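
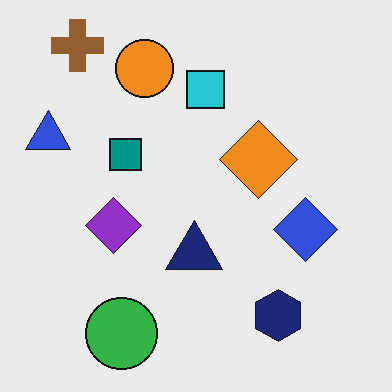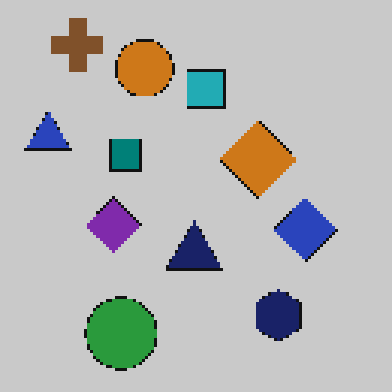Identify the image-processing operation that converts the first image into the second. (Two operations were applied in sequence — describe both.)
It was mildly pixelated, then darkened a little.

Shapes are reduced to large square blocks; fine edges and outlines are lost — a downscale-then-upscale (mosaic) effect. Every pixel — background and shapes alike — is uniformly darkened.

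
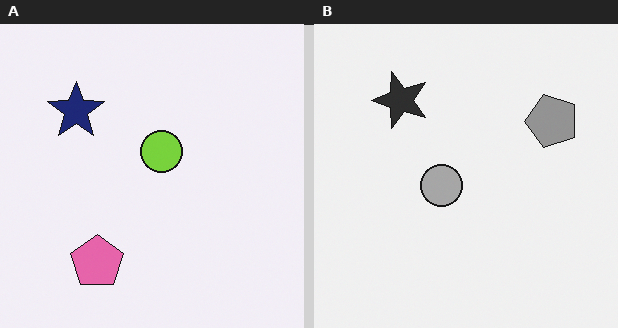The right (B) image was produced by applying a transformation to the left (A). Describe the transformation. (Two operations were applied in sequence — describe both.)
It was converted to grayscale, then transposed (reflected across the top-left ↔ bottom-right diagonal).

All color is removed — every shape is now a shade of grey. Shapes have swapped their row and column positions — what was in the top-right is now in the bottom-left — a diagonal reflection.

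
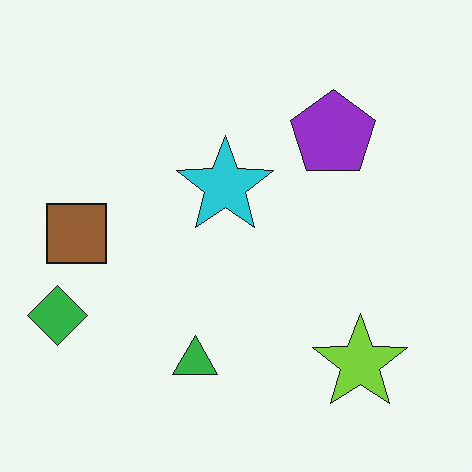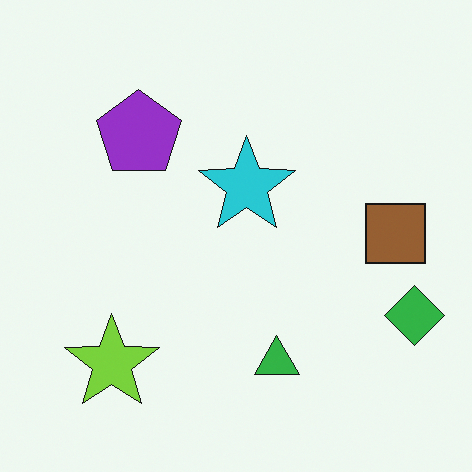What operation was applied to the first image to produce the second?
The transformation is: flipped horizontally (left ↔ right).

The green diamond is in the bottom-left of the first image and the bottom-right of the second — shapes on opposite sides of the vertical midline have swapped in a mirror flip.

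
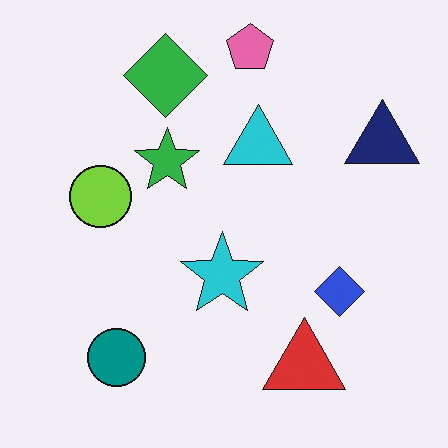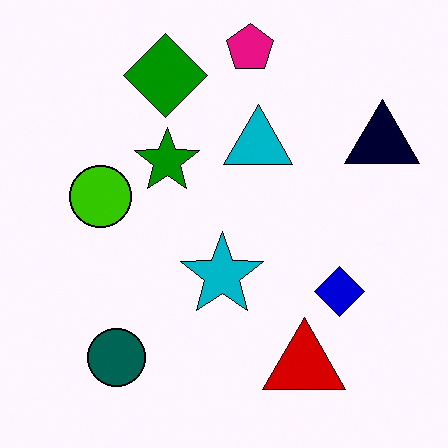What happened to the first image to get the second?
The second image is the first boosted in contrast.

Tones are pushed away from mid-grey across the whole image — a global contrast change.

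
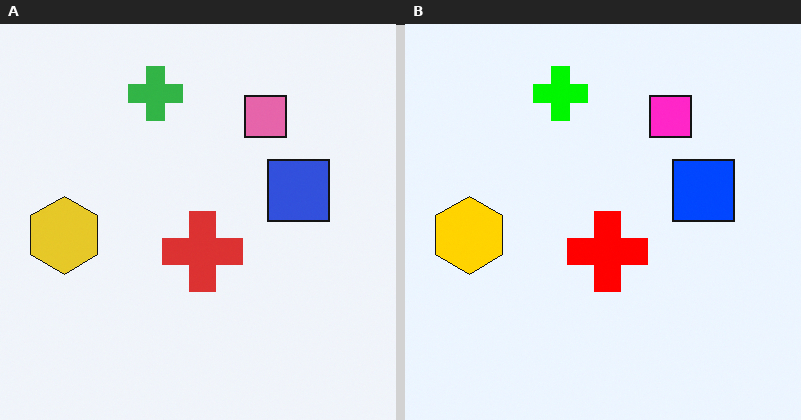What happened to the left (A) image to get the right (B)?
The right (B) image is the left (A) made much more vivid (saturation change).

All colors are more vivid — a global saturation change.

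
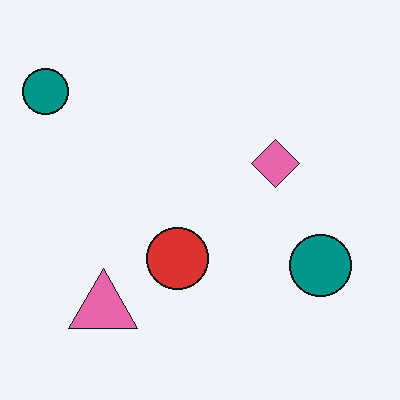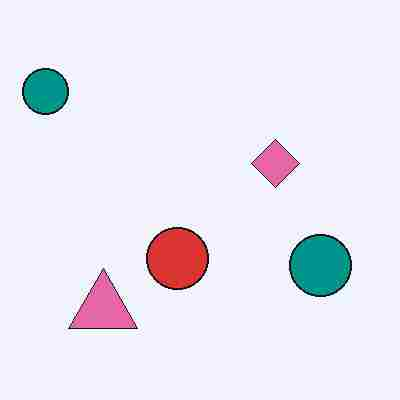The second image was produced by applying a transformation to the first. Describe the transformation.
The image was degraded with heavy JPEG compression.

Blocky 8×8 compression artifacts appear around shape edges and the flat background shows ringing — characteristic JPEG degradation.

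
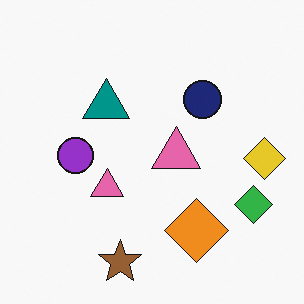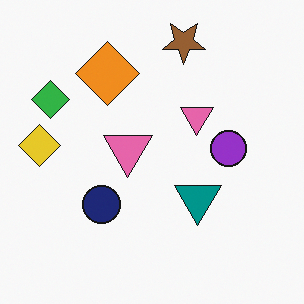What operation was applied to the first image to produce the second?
The transformation is: rotated 180°.

The brown star sits in the bottom of the first image and the top of the second — consistent with a whole-image 180° rotation.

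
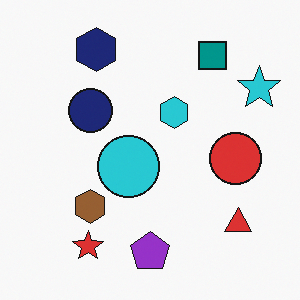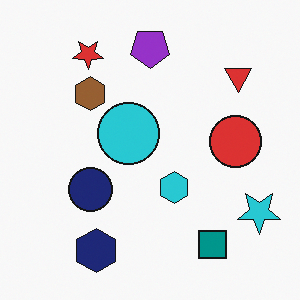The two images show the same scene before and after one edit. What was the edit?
This is the original image flipped vertically (top ↔ bottom).

The purple pentagon is in the bottom of the first image and the top of the second — shapes on opposite sides of the horizontal midline have swapped in a mirror flip.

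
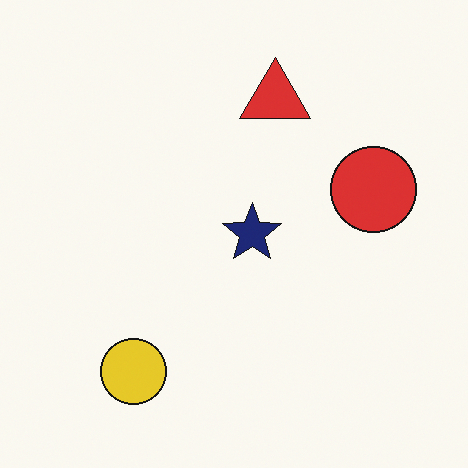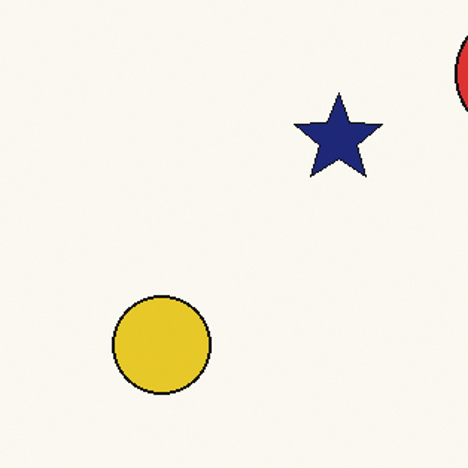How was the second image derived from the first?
This is the original image cropped to a modestly smaller region and rescaled.

The visible shapes are larger and the field of view is narrower; shapes near the original edges may be partly or wholly outside the frame — a crop-and-rescale.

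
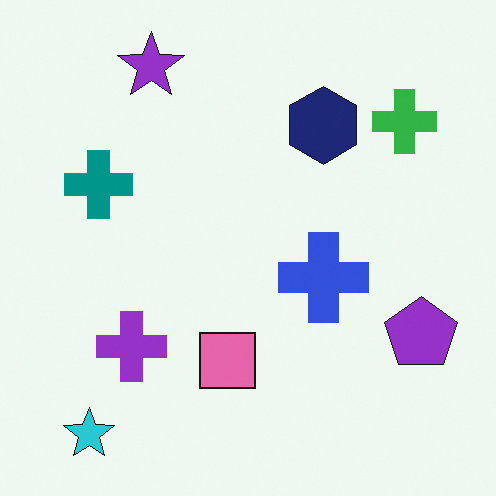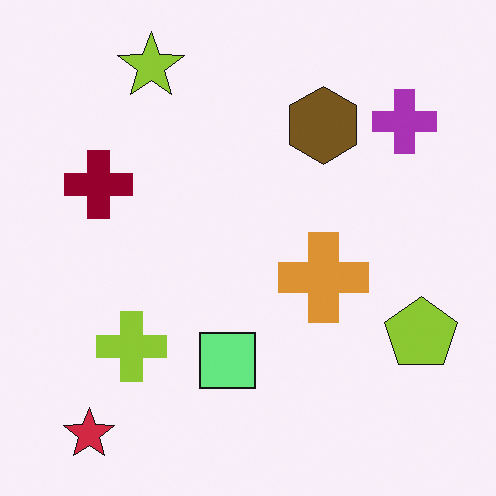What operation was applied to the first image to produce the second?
The image was hue-shifted by a large amount.

Every shape's color has rotated by the same amount around the hue wheel — a uniform hue shift.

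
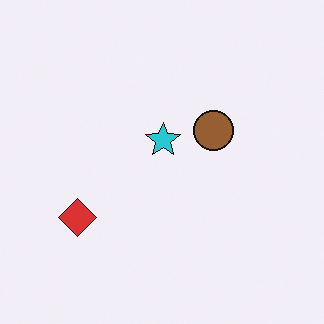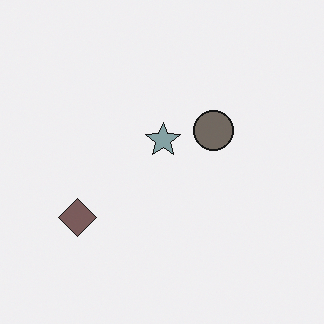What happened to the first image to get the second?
The image was heavily desaturated.

All colors are more muted and greyish — a global saturation change.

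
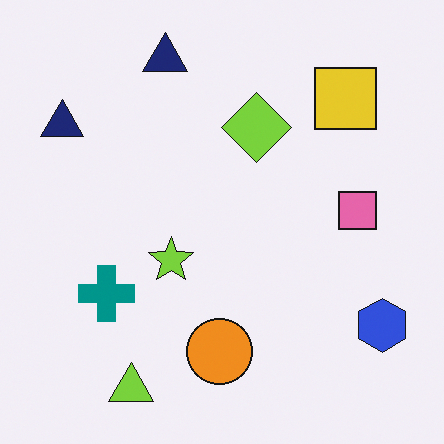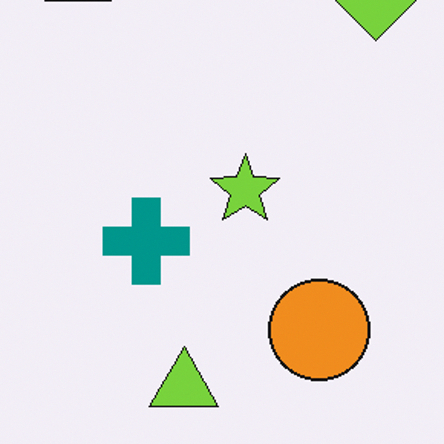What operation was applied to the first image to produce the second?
The image was cropped to a modestly smaller region and rescaled.

The visible shapes are larger and the field of view is narrower; shapes near the original edges may be partly or wholly outside the frame — a crop-and-rescale.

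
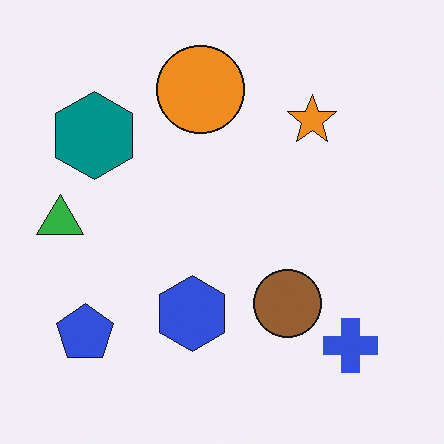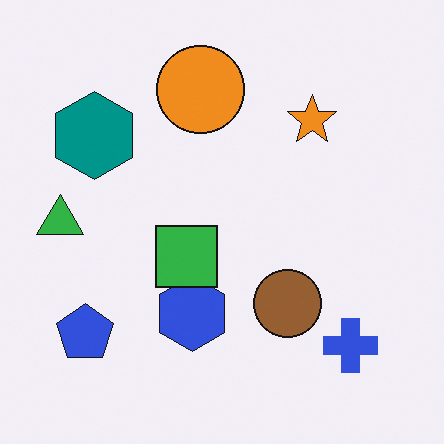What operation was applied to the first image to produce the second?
The second image is the first overlaid with an additional green square.

A green square appears in the second image that is absent from the first.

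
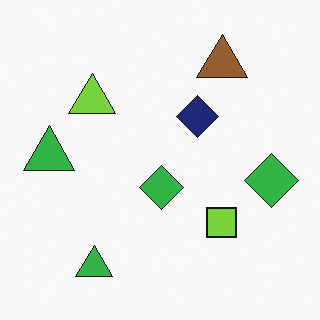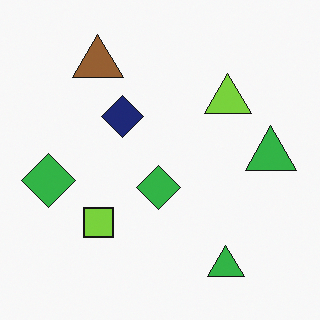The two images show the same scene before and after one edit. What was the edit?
It was flipped horizontally (left ↔ right).

The lime triangle is in the top-left of the first image and the top-right of the second — shapes on opposite sides of the vertical midline have swapped in a mirror flip.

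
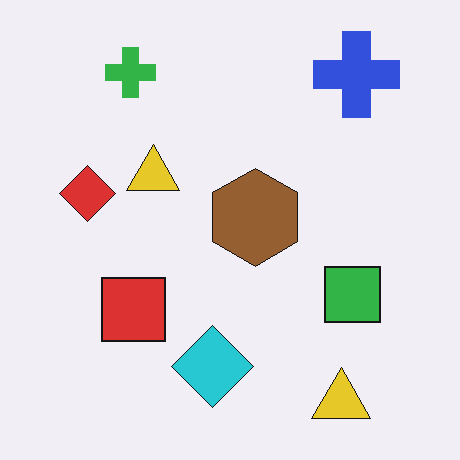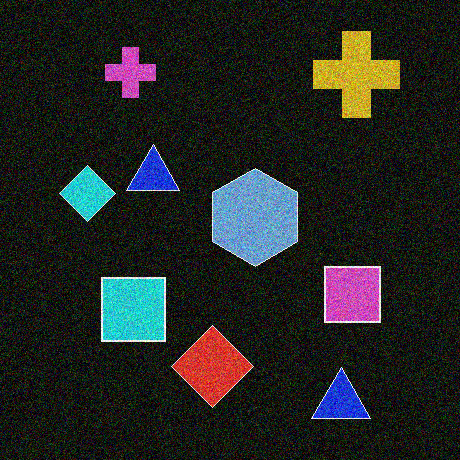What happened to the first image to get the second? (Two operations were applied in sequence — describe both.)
The transformation is: color-inverted (negative), then degraded with heavy additive noise.

The light background has become dark and every shape's color is its complement — a photographic negative. Random speckle covers the whole image, including the flat background.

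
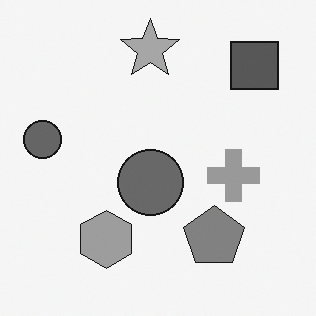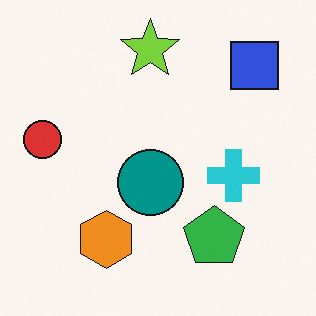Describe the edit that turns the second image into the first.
The first image is the second converted to grayscale.

All color is removed — every shape is now a shade of grey.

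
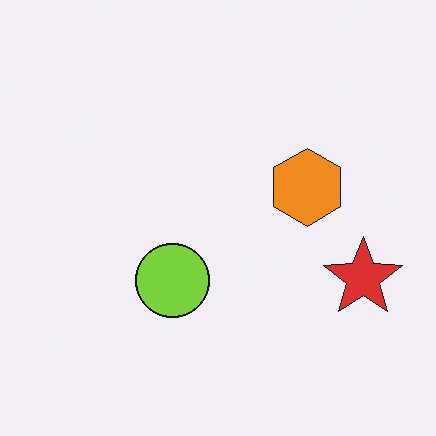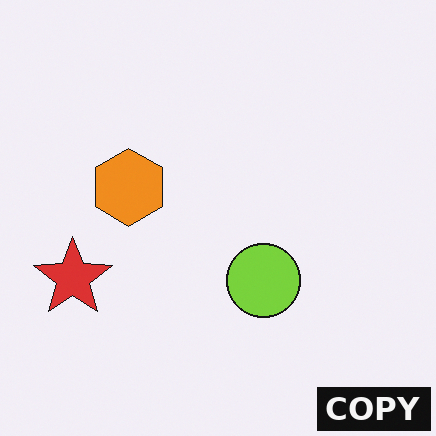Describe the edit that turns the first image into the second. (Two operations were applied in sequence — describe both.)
The second image is the first flipped horizontally (left ↔ right), then watermarked with the text "COPY" in the lower-right corner.

The red star is in the right of the first image and the left of the second — shapes on opposite sides of the vertical midline have swapped in a mirror flip. A dark label reading "COPY" appears in the lower-right corner.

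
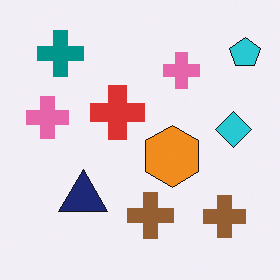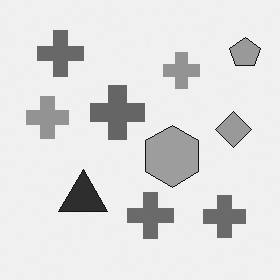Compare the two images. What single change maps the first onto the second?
This is the original image converted to grayscale.

All color is removed — every shape is now a shade of grey.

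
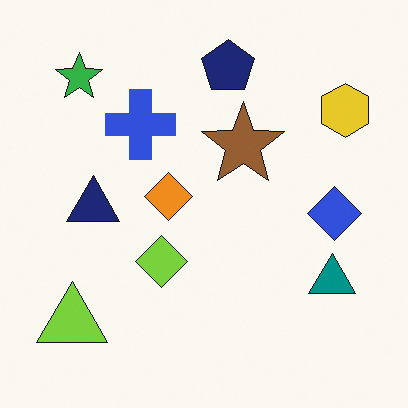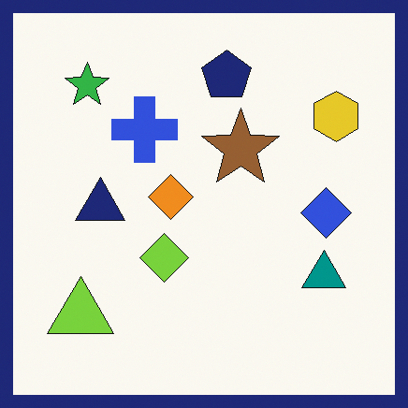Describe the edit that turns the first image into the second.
Framed with a navy border.

A solid navy frame runs around the edge of the second image, with the content slightly shrunk inside it.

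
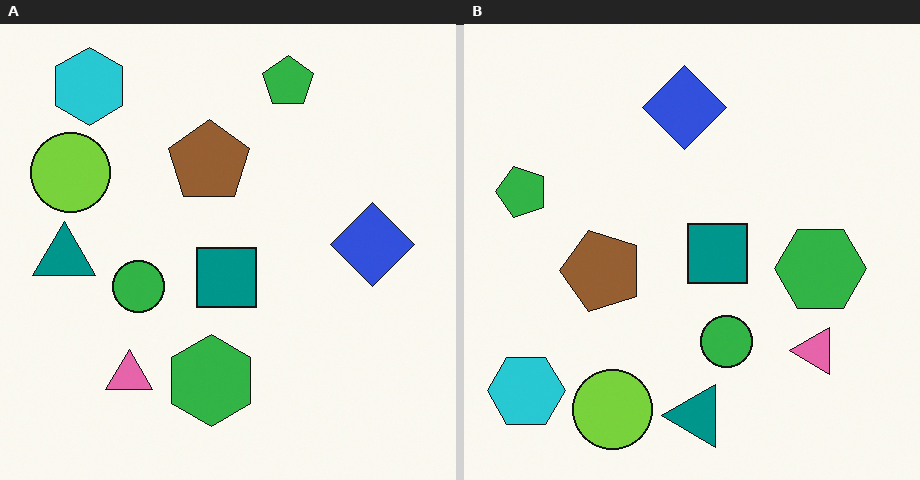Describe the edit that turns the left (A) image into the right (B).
The transformation is: rotated 90° counter-clockwise.

The cyan hexagon sits in the top-left of the left (A) image and the bottom-left of the right (B) — consistent with a whole-image 90° counter-clockwise rotation.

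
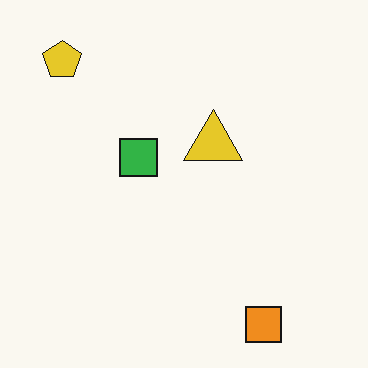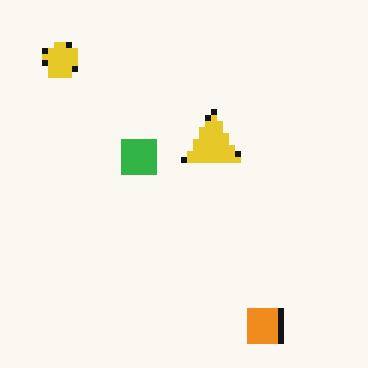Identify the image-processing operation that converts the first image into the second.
The second image is the first moderately pixelated.

Shapes are reduced to large square blocks; fine edges and outlines are lost — a downscale-then-upscale (mosaic) effect.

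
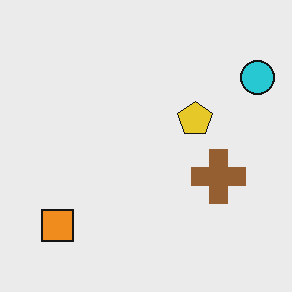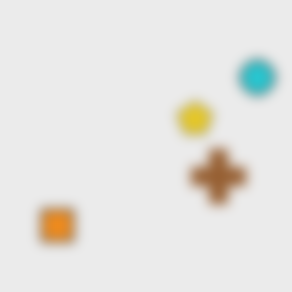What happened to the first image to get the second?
Strongly gaussian-blurred.

Shape edges and outlines are uniformly softened across the whole image.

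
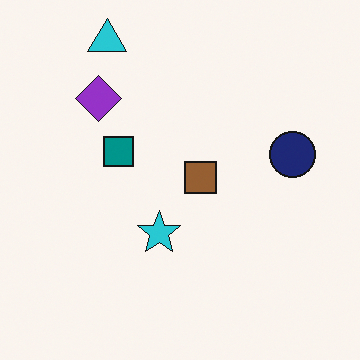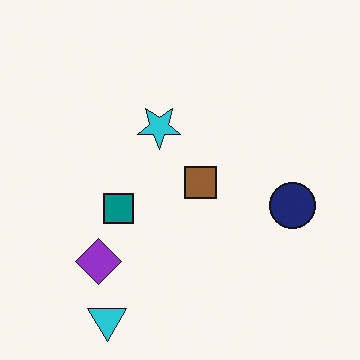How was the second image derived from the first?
Flipped vertically (top ↔ bottom).

The cyan triangle is in the top-left of the first image and the bottom-left of the second — shapes on opposite sides of the horizontal midline have swapped in a mirror flip.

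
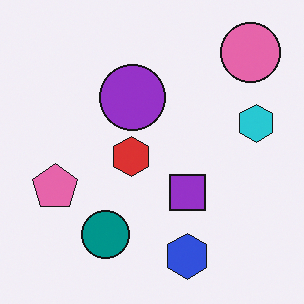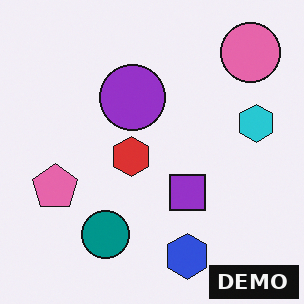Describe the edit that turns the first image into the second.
It was watermarked with the text "DEMO" in the lower-right corner.

A dark label reading "DEMO" appears in the lower-right corner.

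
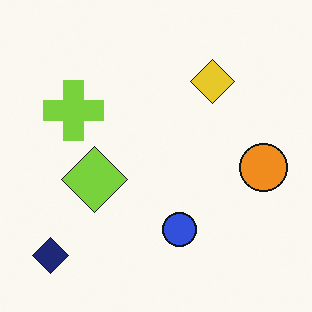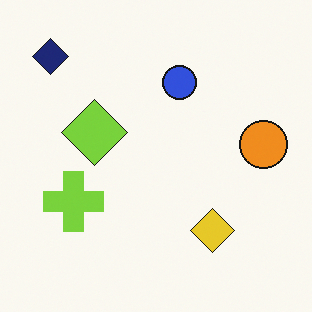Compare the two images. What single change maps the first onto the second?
Flipped vertically (top ↔ bottom).

The navy diamond is in the bottom-left of the first image and the top-left of the second — shapes on opposite sides of the horizontal midline have swapped in a mirror flip.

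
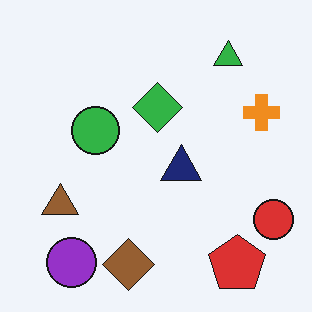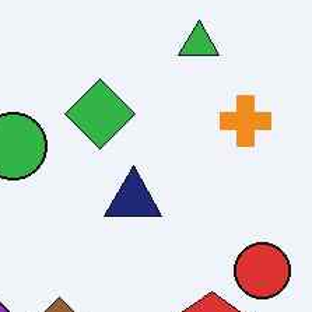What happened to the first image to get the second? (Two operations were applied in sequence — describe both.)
The image was JPEG-compressed with visible artifacts, then cropped slightly and scaled back up.

Blocky 8×8 compression artifacts appear around shape edges and the flat background shows ringing — characteristic JPEG degradation. The visible shapes are larger and the field of view is narrower; shapes near the original edges may be partly or wholly outside the frame — a crop-and-rescale.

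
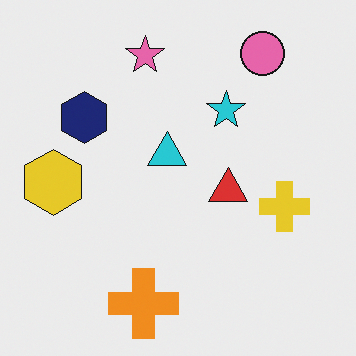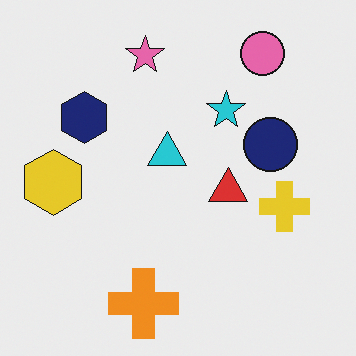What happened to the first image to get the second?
The image was overlaid with an additional navy circle.

A navy circle appears in the second image that is absent from the first.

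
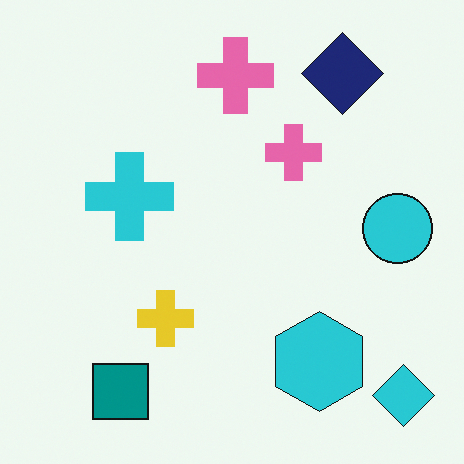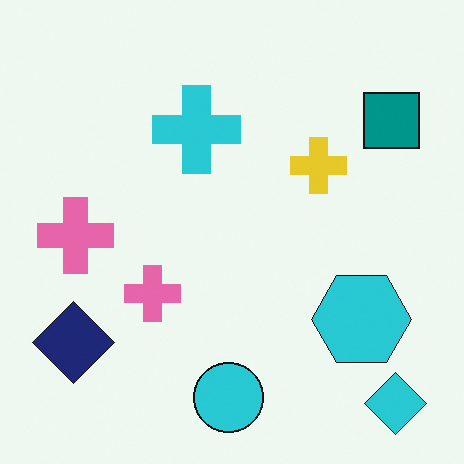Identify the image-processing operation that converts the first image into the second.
The image was transposed (reflected across the top-left ↔ bottom-right diagonal).

Shapes have swapped their row and column positions — what was in the top-right is now in the bottom-left — a diagonal reflection.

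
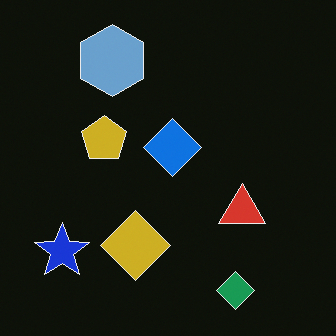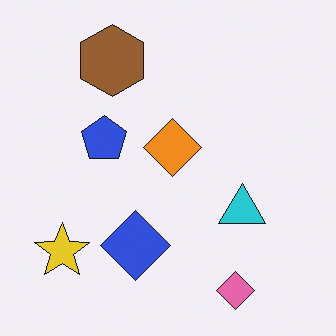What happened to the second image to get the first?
The transformation is: color-inverted (negative).

The light background has become dark and every shape's color is its complement — a photographic negative.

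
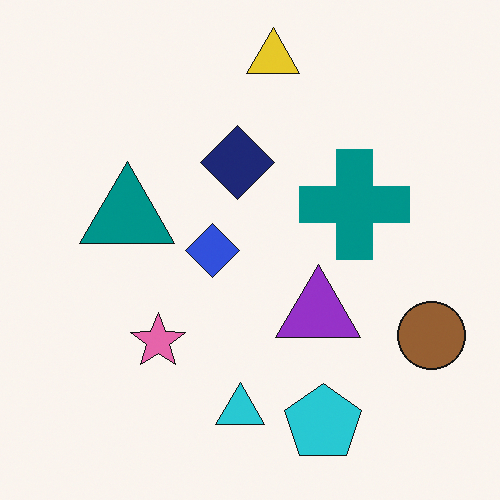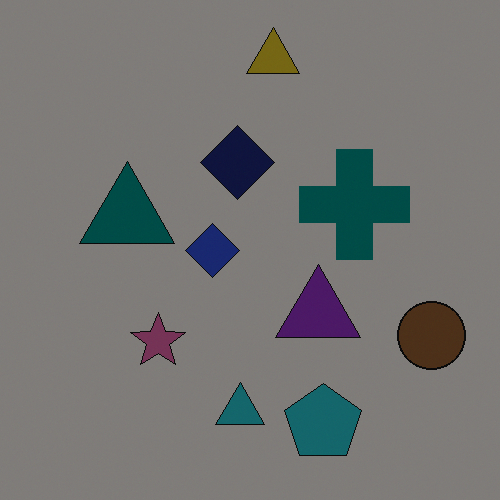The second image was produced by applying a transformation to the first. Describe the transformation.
It was substantially darkened.

Every pixel — background and shapes alike — is uniformly darkened.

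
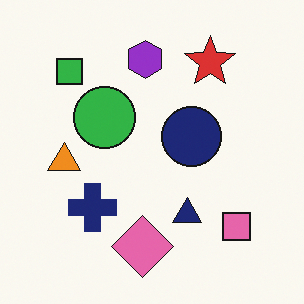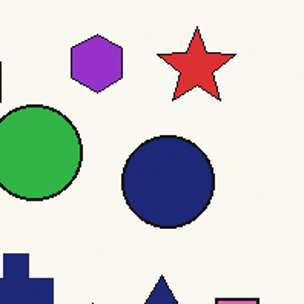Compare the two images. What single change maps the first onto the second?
The transformation is: cropped to a modestly smaller region and rescaled.

The visible shapes are larger and the field of view is narrower; shapes near the original edges may be partly or wholly outside the frame — a crop-and-rescale.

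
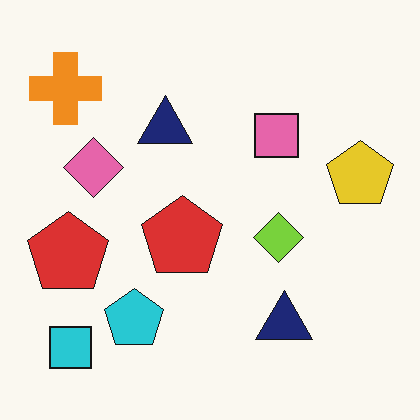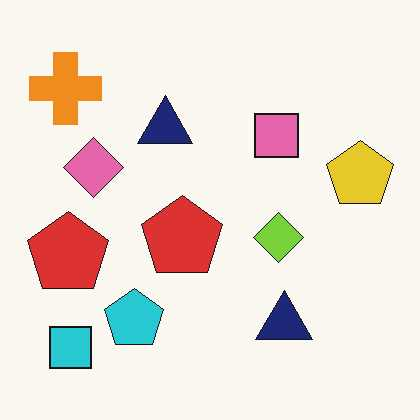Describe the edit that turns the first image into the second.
JPEG-compressed with visible artifacts.

Blocky 8×8 compression artifacts appear around shape edges and the flat background shows ringing — characteristic JPEG degradation.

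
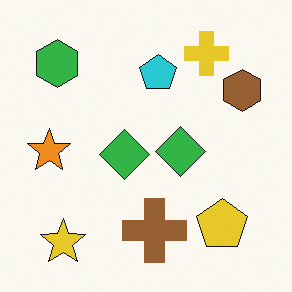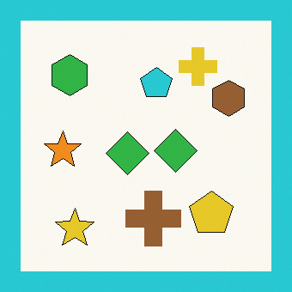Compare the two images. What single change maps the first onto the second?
It was framed with a cyan border.

A solid cyan frame runs around the edge of the second image, with the content slightly shrunk inside it.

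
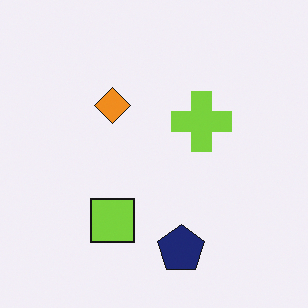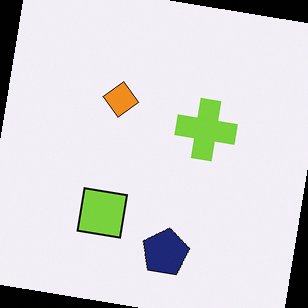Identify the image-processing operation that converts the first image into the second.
Rotated clockwise by a slight angle.

Every shape is tilted by the same angle and the image corners show triangular fill wedges — a whole-image rotation by a non-right angle.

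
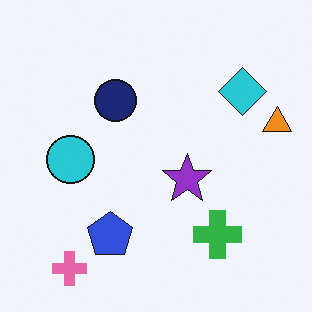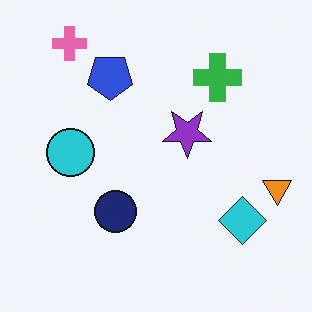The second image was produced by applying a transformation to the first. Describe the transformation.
Flipped vertically (top ↔ bottom).

The pink cross is in the bottom-left of the first image and the top-left of the second — shapes on opposite sides of the horizontal midline have swapped in a mirror flip.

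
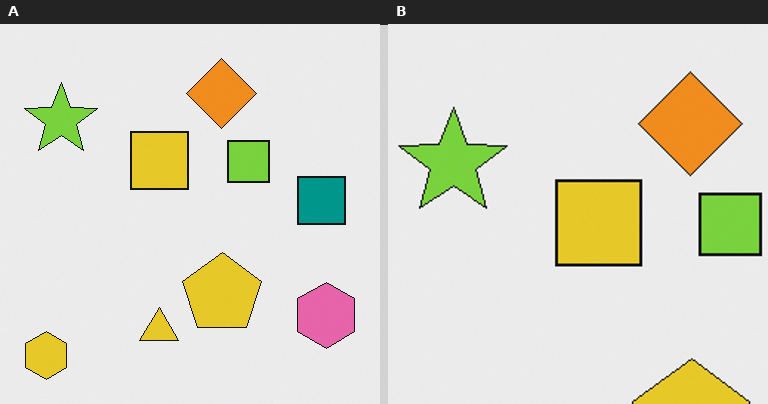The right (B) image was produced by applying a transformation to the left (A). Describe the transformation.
The image was cropped to a modestly smaller region and rescaled.

The visible shapes are larger and the field of view is narrower; shapes near the original edges may be partly or wholly outside the frame — a crop-and-rescale.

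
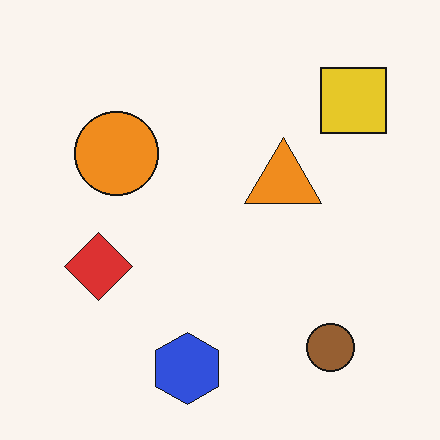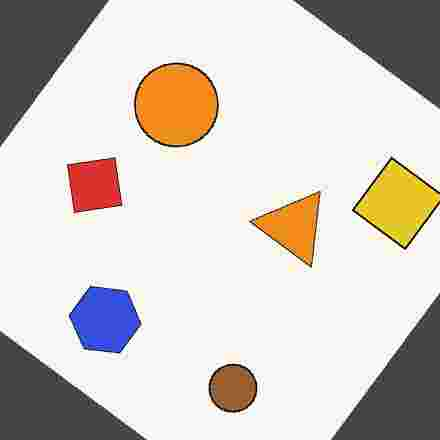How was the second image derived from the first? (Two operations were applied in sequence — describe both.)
The image was rotated clockwise by a large amount — several tens of degrees, then degraded with heavy JPEG compression.

Every shape is tilted by the same angle and the image corners show triangular fill wedges — a whole-image rotation by a non-right angle. Blocky 8×8 compression artifacts appear around shape edges and the flat background shows ringing — characteristic JPEG degradation.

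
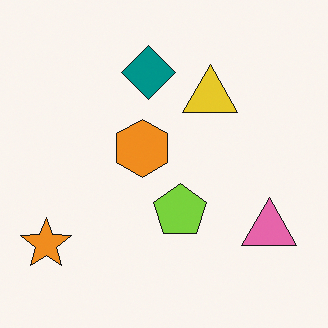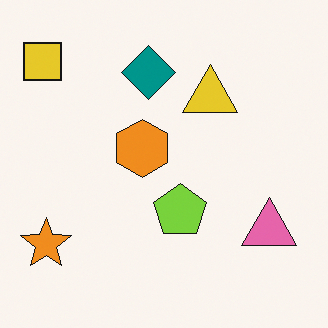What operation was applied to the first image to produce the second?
The image was overlaid with an additional yellow square.

A yellow square appears in the second image that is absent from the first.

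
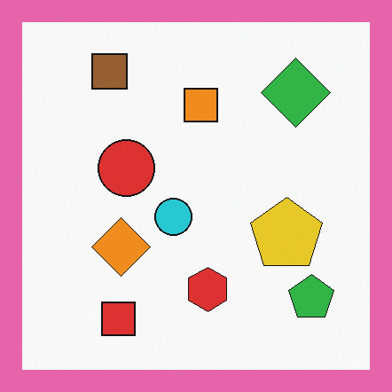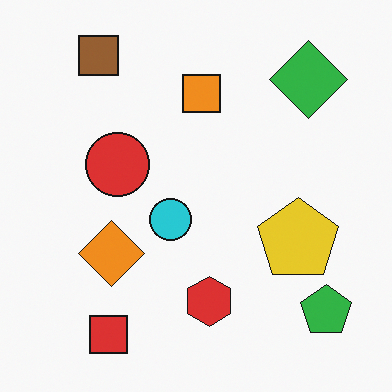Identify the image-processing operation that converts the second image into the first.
Framed with a pink border.

A solid pink frame runs around the edge of the first image, with the content slightly shrunk inside it.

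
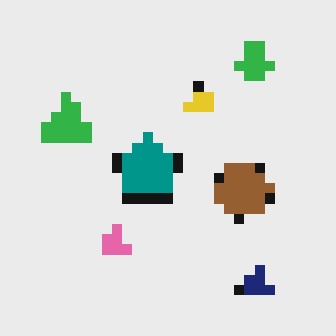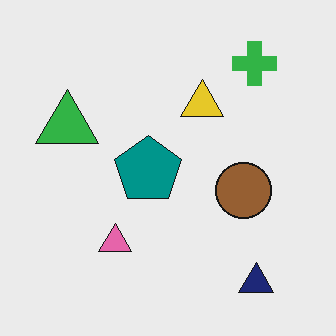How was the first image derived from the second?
The transformation is: coarsely pixelated.

Shapes are reduced to large square blocks; fine edges and outlines are lost — a downscale-then-upscale (mosaic) effect.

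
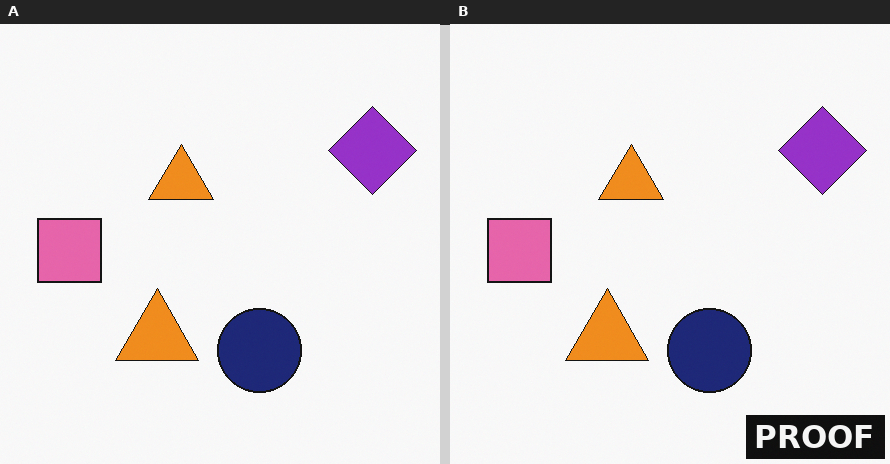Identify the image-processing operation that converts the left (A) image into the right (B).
The image was watermarked with the text "PROOF" in the lower-right corner.

A dark label reading "PROOF" appears in the lower-right corner.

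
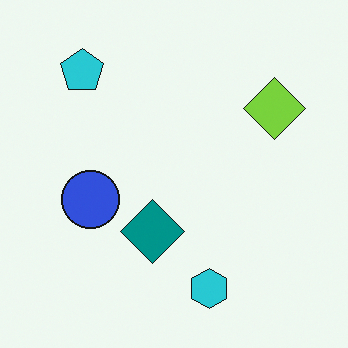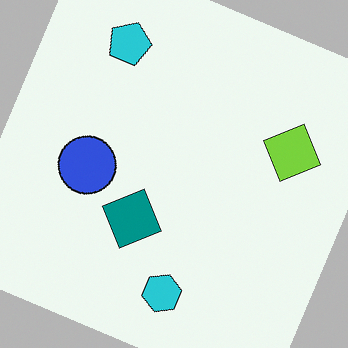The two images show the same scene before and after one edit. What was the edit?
The image was rotated clockwise by a clearly visible amount.

Every shape is tilted by the same angle and the image corners show triangular fill wedges — a whole-image rotation by a non-right angle.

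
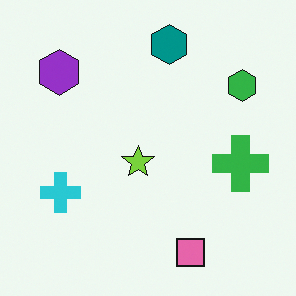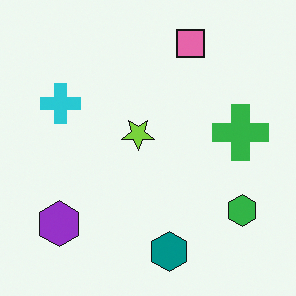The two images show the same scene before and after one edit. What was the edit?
Flipped vertically (top ↔ bottom).

The teal hexagon is in the top of the first image and the bottom of the second — shapes on opposite sides of the horizontal midline have swapped in a mirror flip.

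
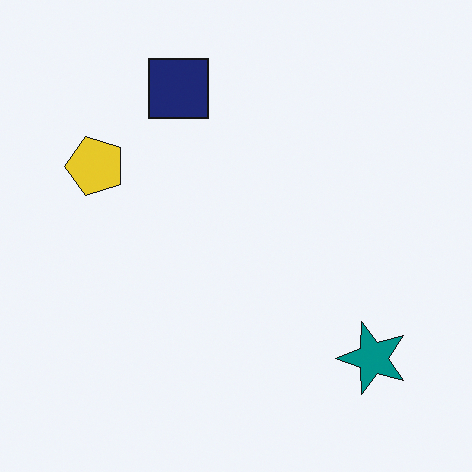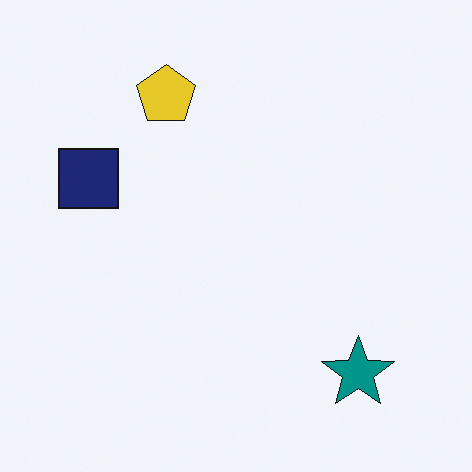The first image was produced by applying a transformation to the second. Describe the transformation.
The image was transposed (reflected across the top-left ↔ bottom-right diagonal).

Shapes have swapped their row and column positions — what was in the top-right is now in the bottom-left — a diagonal reflection.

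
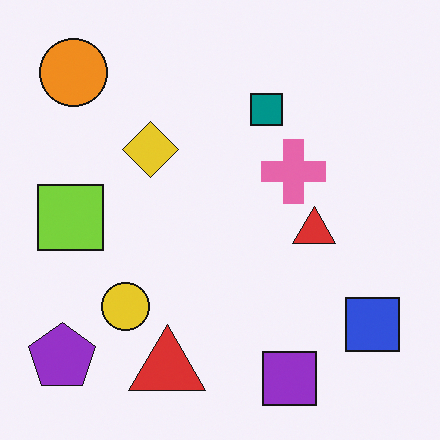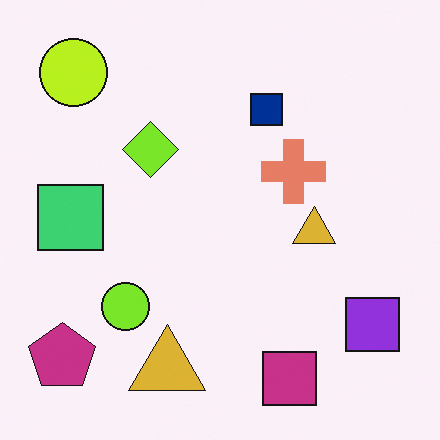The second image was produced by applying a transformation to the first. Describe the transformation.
The image was hue-shifted by a small amount.

Every shape's color has rotated by the same amount around the hue wheel — a uniform hue shift.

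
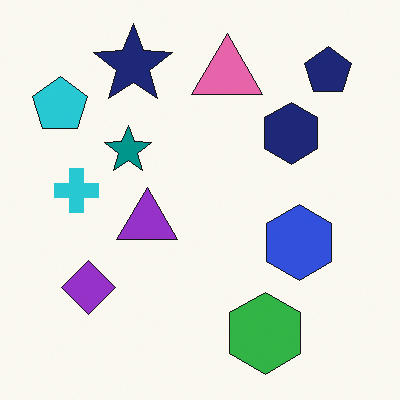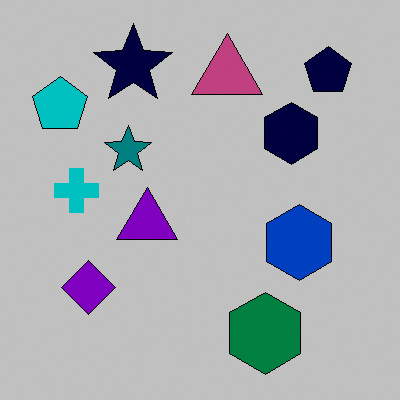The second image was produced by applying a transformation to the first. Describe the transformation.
Aggressively posterized.

Each flat color has snapped to a coarser quantized level — most visibly, the near-white background has dropped to a flat grey.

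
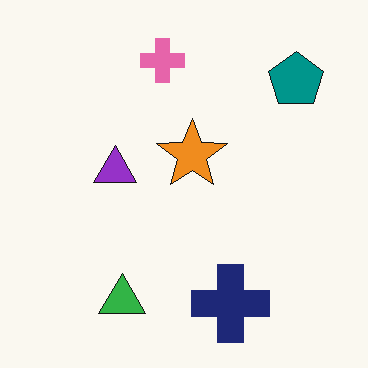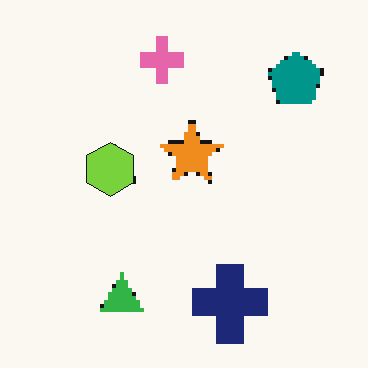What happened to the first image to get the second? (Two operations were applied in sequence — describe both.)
The image was mildly pixelated, then overlaid with an additional lime hexagon.

Shapes are reduced to large square blocks; fine edges and outlines are lost — a downscale-then-upscale (mosaic) effect. A lime hexagon appears in the second image that is absent from the first.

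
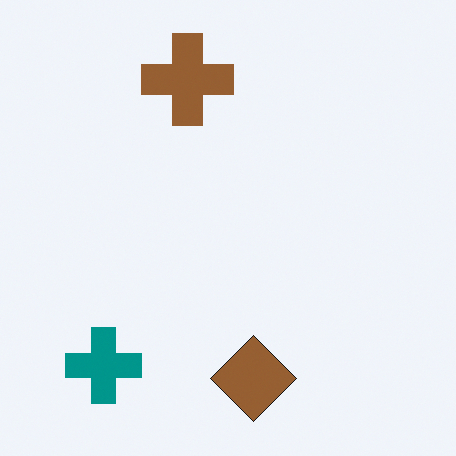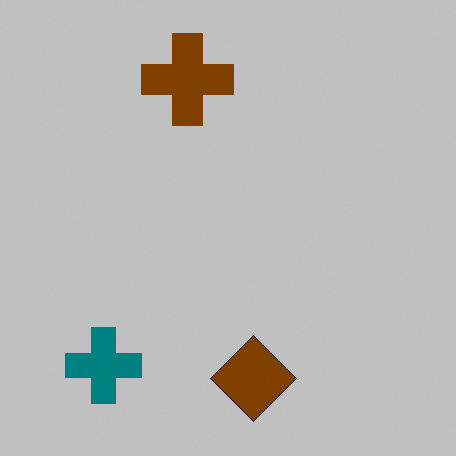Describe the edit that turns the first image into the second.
The second image is the first heavily posterized to just a handful of flat colors.

Each flat color has snapped to a coarser quantized level — most visibly, the near-white background has dropped to a flat grey.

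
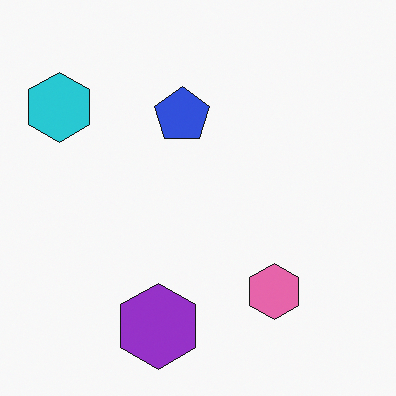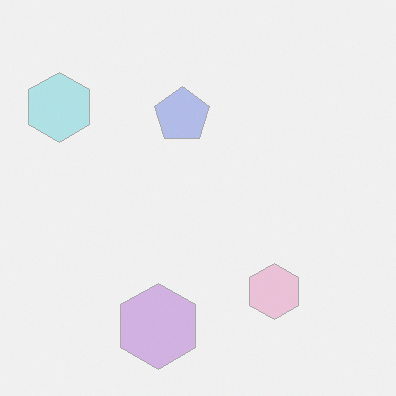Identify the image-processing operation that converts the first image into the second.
The second image is the first given much lower contrast.

Tones are pushed toward mid-grey across the whole image — a global contrast change.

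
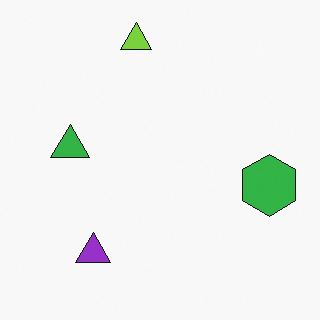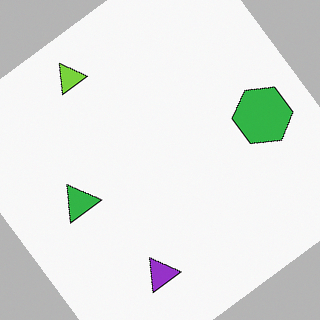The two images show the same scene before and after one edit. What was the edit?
The transformation is: rotated counter-clockwise by a large amount — several tens of degrees.

Every shape is tilted by the same angle and the image corners show triangular fill wedges — a whole-image rotation by a non-right angle.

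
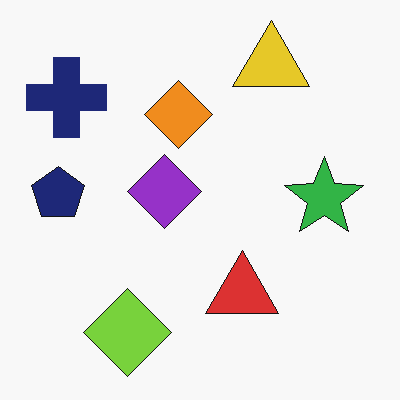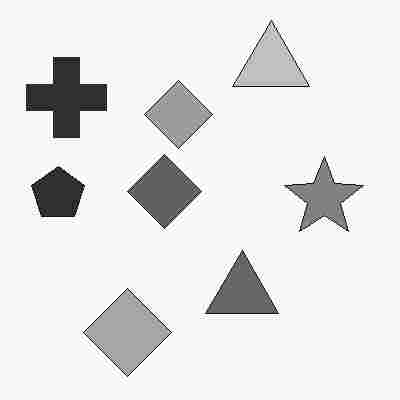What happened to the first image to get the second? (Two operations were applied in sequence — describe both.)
The transformation is: converted to grayscale, then heavily JPEG-compressed with obvious blocking artifacts.

All color is removed — every shape is now a shade of grey. Blocky 8×8 compression artifacts appear around shape edges and the flat background shows ringing — characteristic JPEG degradation.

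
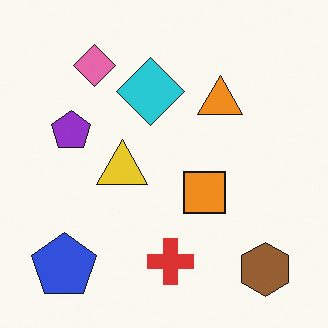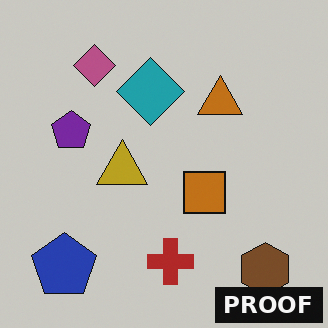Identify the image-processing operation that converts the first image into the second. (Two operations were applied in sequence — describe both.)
The transformation is: darkened a little, then watermarked with the text "PROOF" in the lower-right corner.

Every pixel — background and shapes alike — is uniformly darkened. A dark label reading "PROOF" appears in the lower-right corner.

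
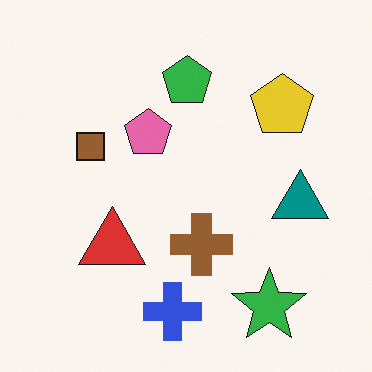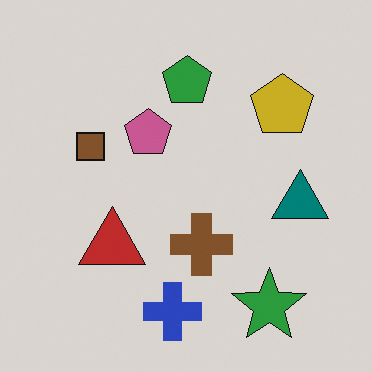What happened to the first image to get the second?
This is the original image slightly darkened.

Every pixel — background and shapes alike — is uniformly darkened.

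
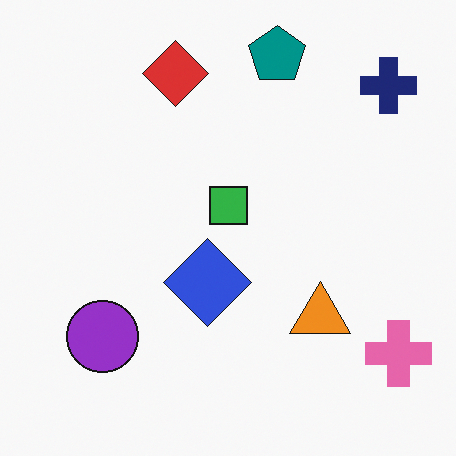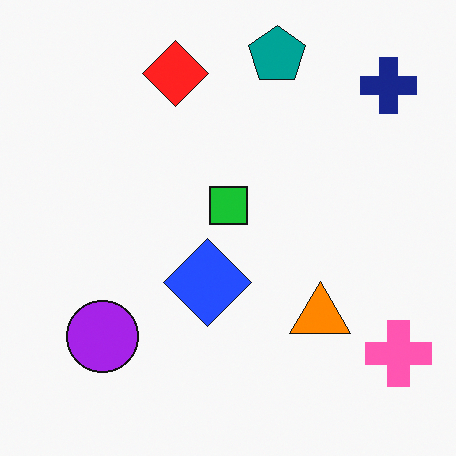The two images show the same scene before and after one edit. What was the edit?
It was slightly oversaturated.

All colors are more vivid — a global saturation change.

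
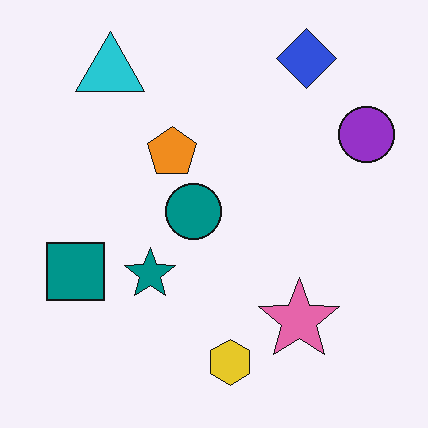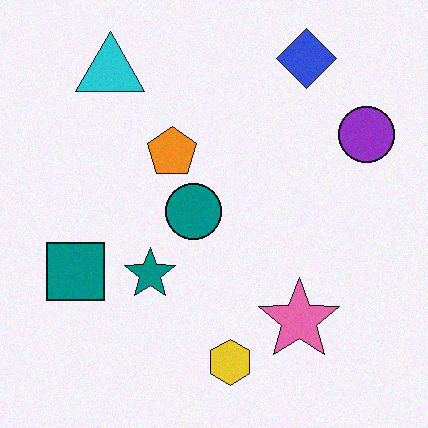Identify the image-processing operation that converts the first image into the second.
The second image is the first degraded with subtle gaussian noise.

Random speckle covers the whole image, including the flat background.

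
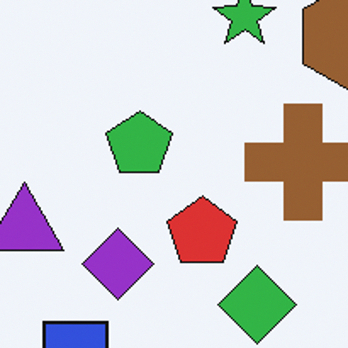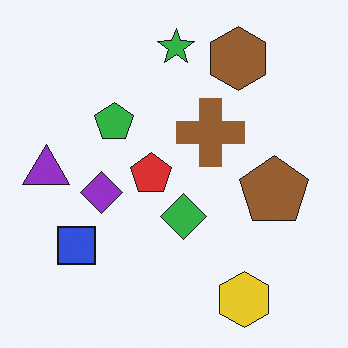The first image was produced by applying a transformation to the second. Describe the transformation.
The transformation is: cropped to a noticeably smaller region and rescaled.

The visible shapes are larger and the field of view is narrower; shapes near the original edges may be partly or wholly outside the frame — a crop-and-rescale.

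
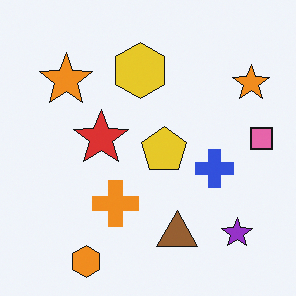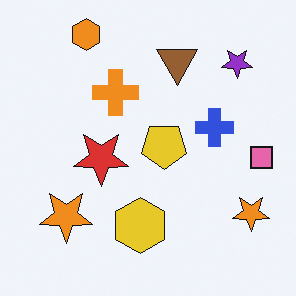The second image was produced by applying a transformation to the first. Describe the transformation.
Flipped vertically (top ↔ bottom).

The orange hexagon is in the bottom-left of the first image and the top-left of the second — shapes on opposite sides of the horizontal midline have swapped in a mirror flip.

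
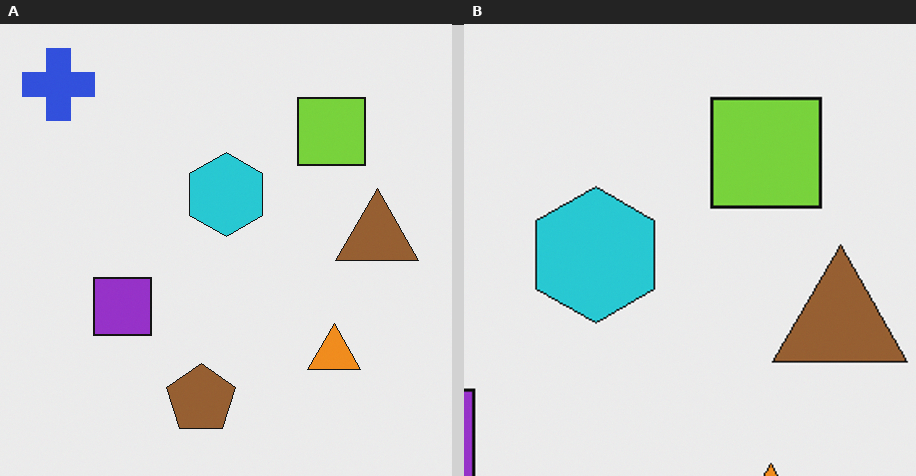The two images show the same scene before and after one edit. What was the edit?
The right (B) image is the left (A) cropped tightly and scaled back up.

The visible shapes are larger and the field of view is narrower; shapes near the original edges may be partly or wholly outside the frame — a crop-and-rescale.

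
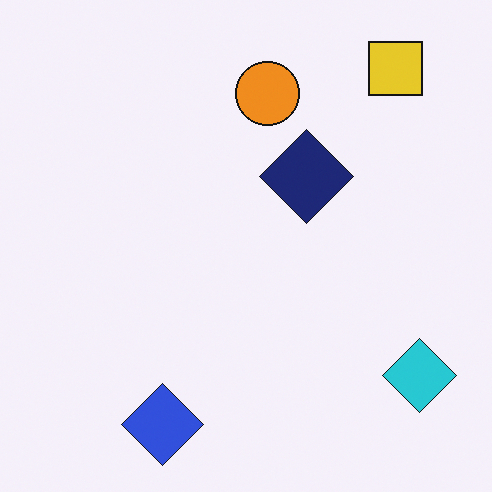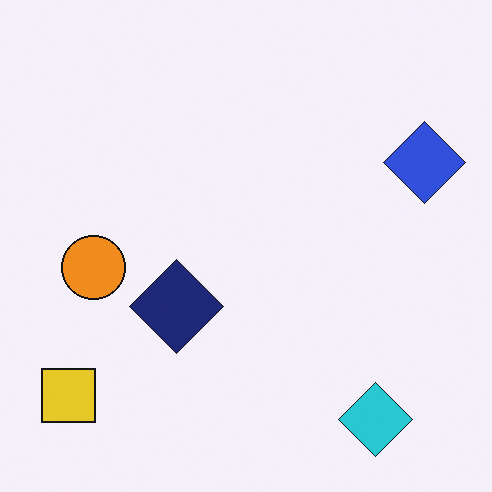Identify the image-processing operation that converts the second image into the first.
It was transposed (reflected across the top-left ↔ bottom-right diagonal).

Shapes have swapped their row and column positions — what was in the top-right is now in the bottom-left — a diagonal reflection.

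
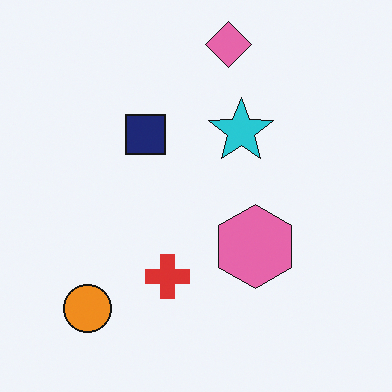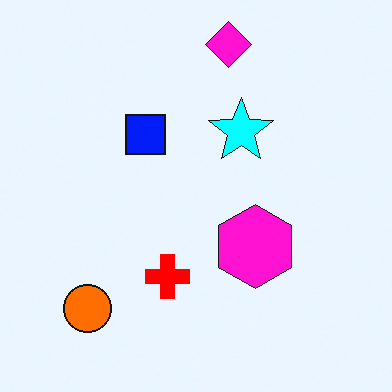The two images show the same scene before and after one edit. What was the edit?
The transformation is: made much more vivid (saturation change).

All colors are more vivid — a global saturation change.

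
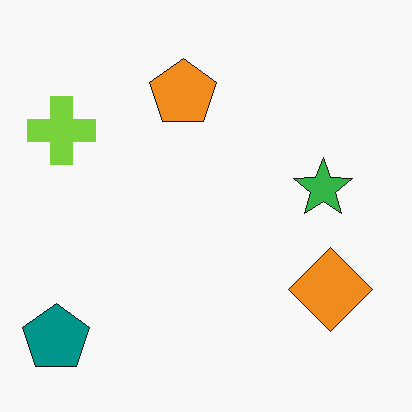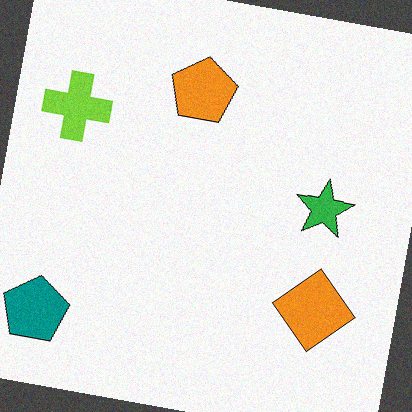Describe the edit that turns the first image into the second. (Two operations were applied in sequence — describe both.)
The image was rotated clockwise by a small amount, then degraded with light additive noise.

Every shape is tilted by the same angle and the image corners show triangular fill wedges — a whole-image rotation by a non-right angle. Random speckle covers the whole image, including the flat background.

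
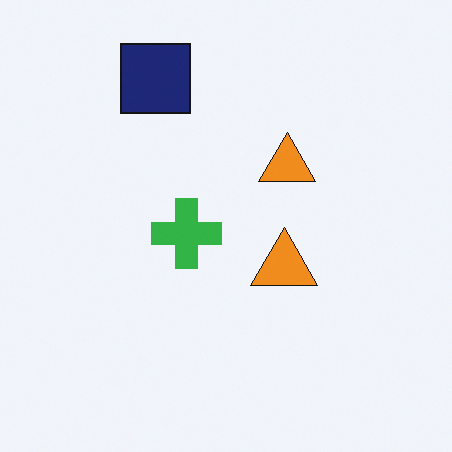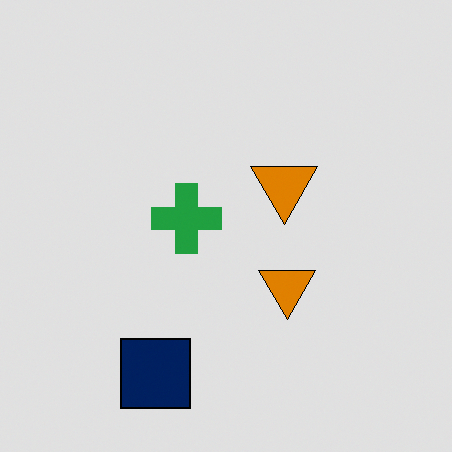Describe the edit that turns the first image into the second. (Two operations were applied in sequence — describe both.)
The image was moderately posterized, then flipped vertically (top ↔ bottom).

Each flat color has snapped to a coarser quantized level — most visibly, the near-white background has dropped to a flat grey. The navy square is in the top of the first image and the bottom of the second — shapes on opposite sides of the horizontal midline have swapped in a mirror flip.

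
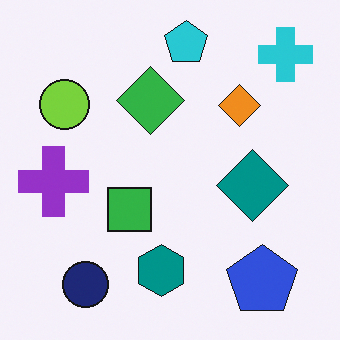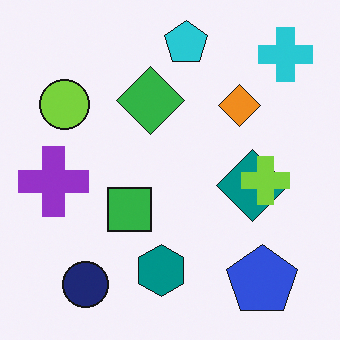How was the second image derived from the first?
This is the original image overlaid with an additional lime cross.

A lime cross appears in the second image that is absent from the first.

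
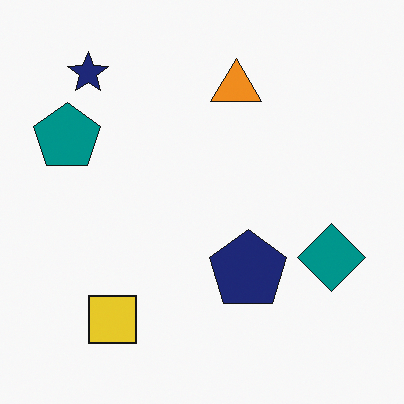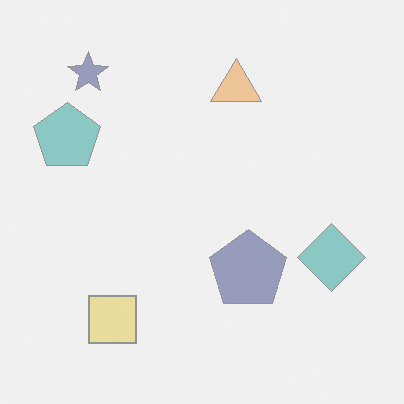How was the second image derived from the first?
This is the original image given much lower contrast.

Tones are pushed toward mid-grey across the whole image — a global contrast change.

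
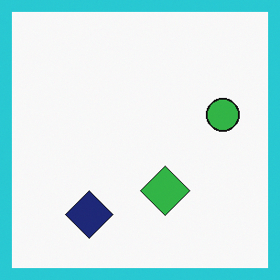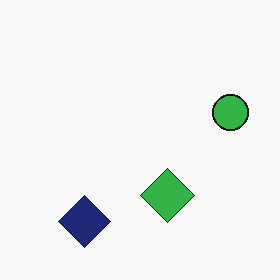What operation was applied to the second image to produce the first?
Framed with a cyan border.

A solid cyan frame runs around the edge of the first image, with the content slightly shrunk inside it.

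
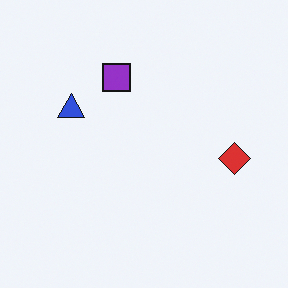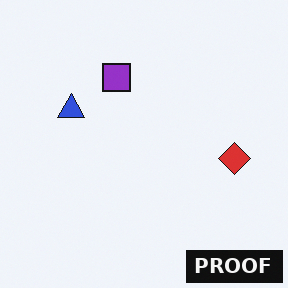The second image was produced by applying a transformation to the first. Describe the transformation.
The second image is the first watermarked with the text "PROOF" in the lower-right corner.

A dark label reading "PROOF" appears in the lower-right corner.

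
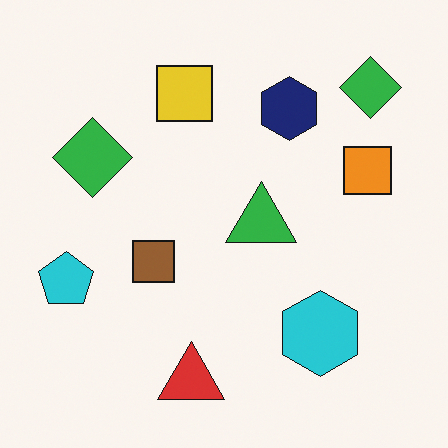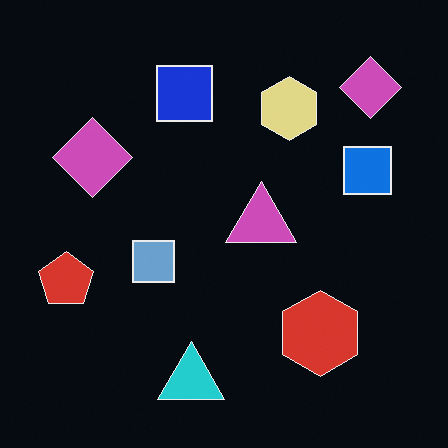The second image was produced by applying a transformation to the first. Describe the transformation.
This is the original image color-inverted (negative).

The light background has become dark and every shape's color is its complement — a photographic negative.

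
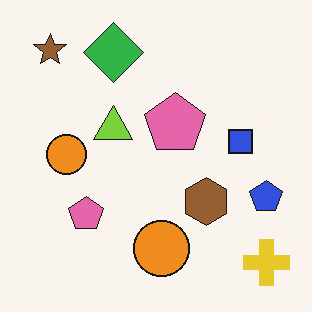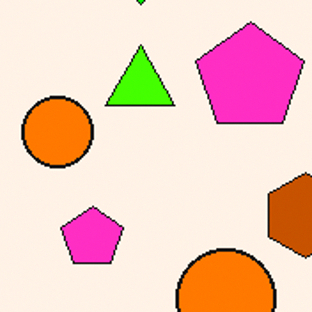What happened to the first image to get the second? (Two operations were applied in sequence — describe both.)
The transformation is: made much more vivid (saturation change), then cropped to a noticeably smaller region and rescaled.

All colors are more vivid — a global saturation change. The visible shapes are larger and the field of view is narrower; shapes near the original edges may be partly or wholly outside the frame — a crop-and-rescale.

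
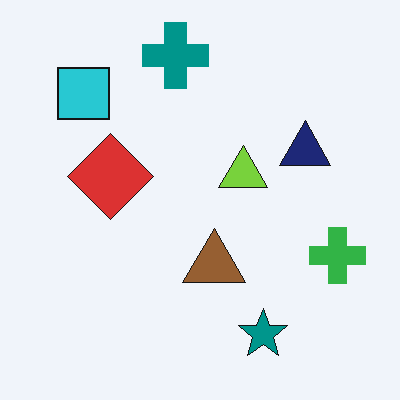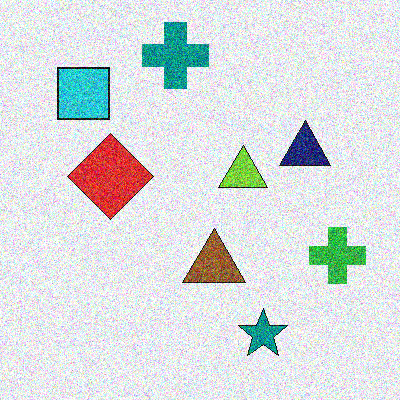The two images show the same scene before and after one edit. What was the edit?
This is the original image degraded with heavy additive noise.

Random speckle covers the whole image, including the flat background.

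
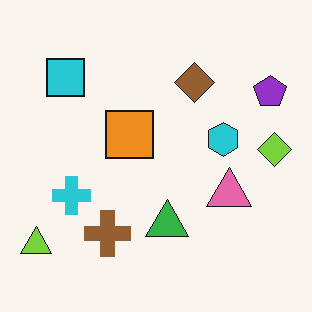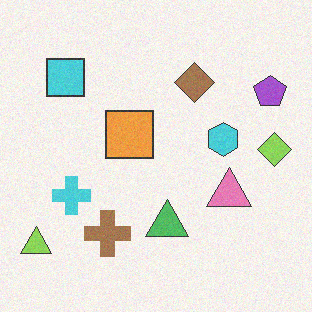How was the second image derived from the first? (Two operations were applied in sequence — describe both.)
The second image is the first given slightly reduced contrast, then degraded with subtle gaussian noise.

Tones are pushed toward mid-grey across the whole image — a global contrast change. Random speckle covers the whole image, including the flat background.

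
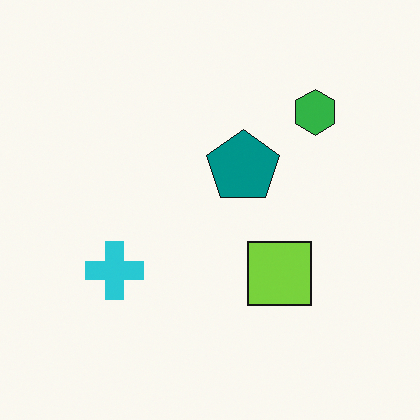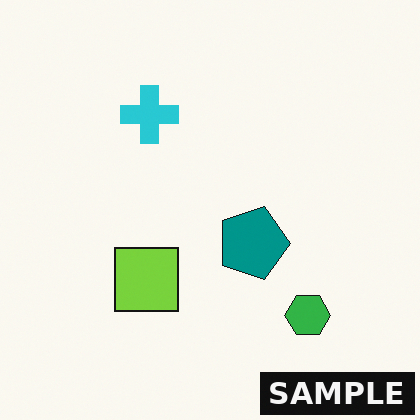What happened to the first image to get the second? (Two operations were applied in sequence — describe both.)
This is the original image rotated 90° clockwise, then watermarked with the text "SAMPLE" in the lower-right corner.

The green hexagon sits in the top-right of the first image and the bottom-right of the second — consistent with a whole-image 90° clockwise rotation. A dark label reading "SAMPLE" appears in the lower-right corner.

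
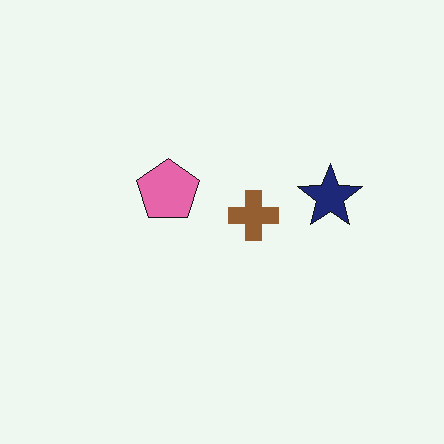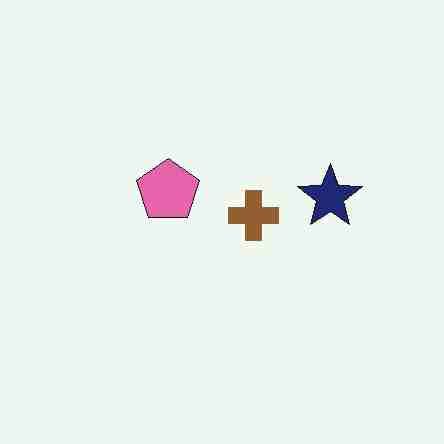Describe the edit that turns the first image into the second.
Heavily JPEG-compressed with obvious blocking artifacts.

Blocky 8×8 compression artifacts appear around shape edges and the flat background shows ringing — characteristic JPEG degradation.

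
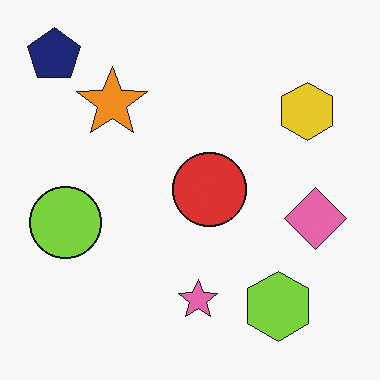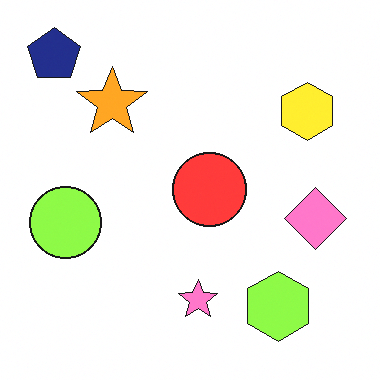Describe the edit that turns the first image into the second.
Brightened a little.

Every pixel — background and shapes alike — is uniformly brightened.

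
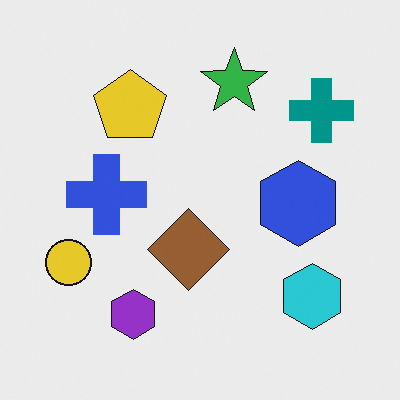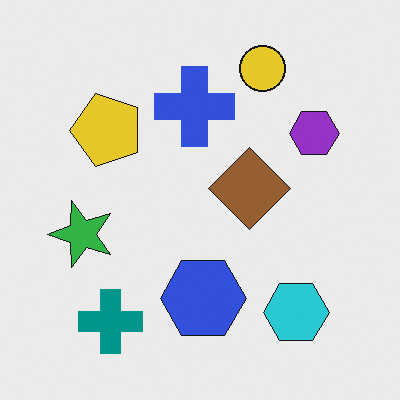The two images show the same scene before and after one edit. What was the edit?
The second image is the first transposed (reflected across the top-left ↔ bottom-right diagonal).

Shapes have swapped their row and column positions — what was in the top-right is now in the bottom-left — a diagonal reflection.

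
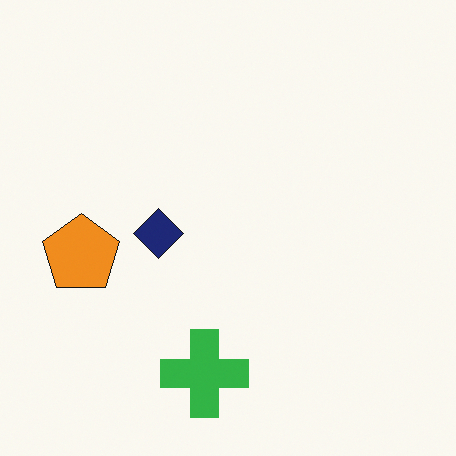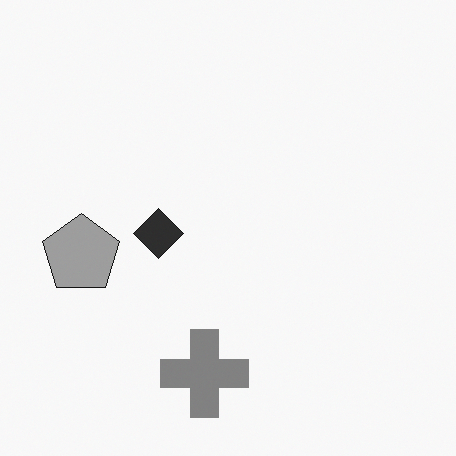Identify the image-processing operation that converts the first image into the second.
It was converted to grayscale.

All color is removed — every shape is now a shade of grey.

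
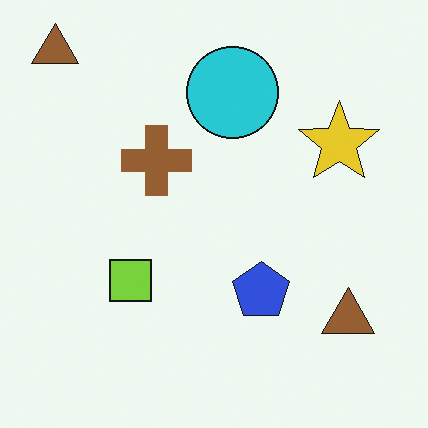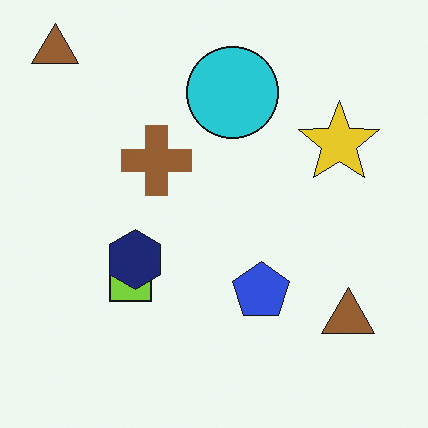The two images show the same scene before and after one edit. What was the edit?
The transformation is: overlaid with an additional navy hexagon.

A navy hexagon appears in the second image that is absent from the first.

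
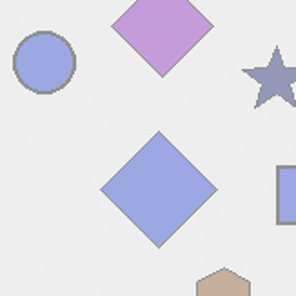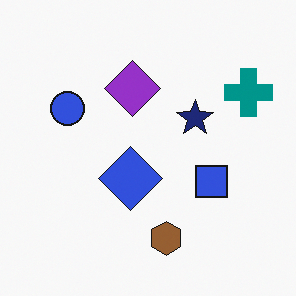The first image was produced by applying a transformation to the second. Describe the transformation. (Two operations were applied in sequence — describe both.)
This is the original image given much lower contrast, then cropped to a noticeably smaller region and rescaled.

Tones are pushed toward mid-grey across the whole image — a global contrast change. The visible shapes are larger and the field of view is narrower; shapes near the original edges may be partly or wholly outside the frame — a crop-and-rescale.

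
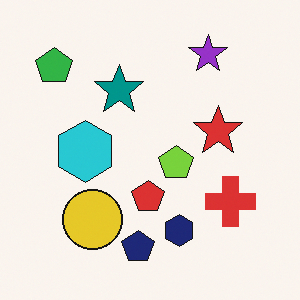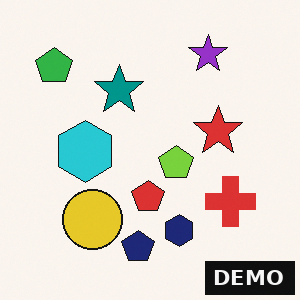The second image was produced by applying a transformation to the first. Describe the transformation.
Watermarked with the text "DEMO" in the lower-right corner.

A dark label reading "DEMO" appears in the lower-right corner.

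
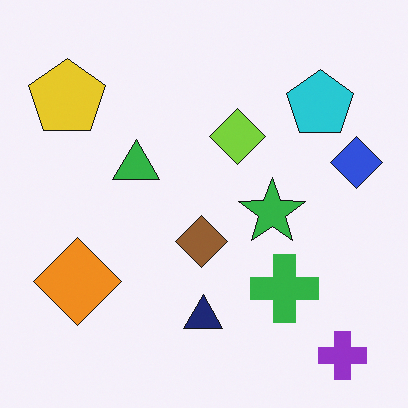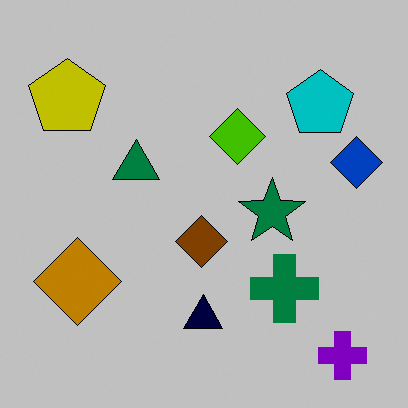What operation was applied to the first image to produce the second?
The image was heavily posterized to just a handful of flat colors.

Each flat color has snapped to a coarser quantized level — most visibly, the near-white background has dropped to a flat grey.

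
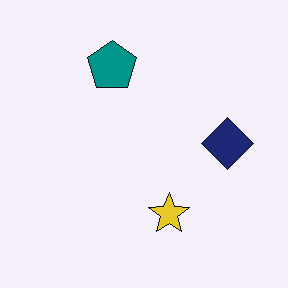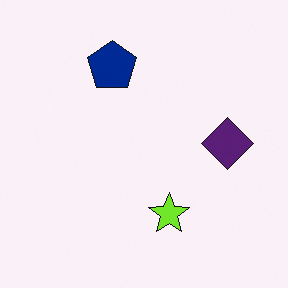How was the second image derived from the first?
The second image is the first hue-shifted by a small amount.

Every shape's color has rotated by the same amount around the hue wheel — a uniform hue shift.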